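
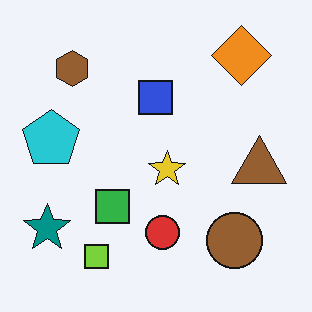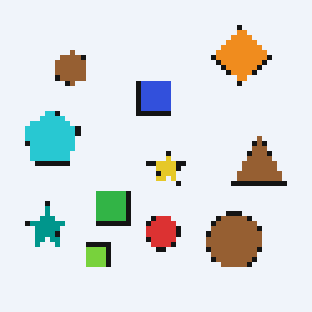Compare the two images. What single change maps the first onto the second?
It was lightly pixelated (a mild mosaic effect).

Shapes are reduced to large square blocks; fine edges and outlines are lost — a downscale-then-upscale (mosaic) effect.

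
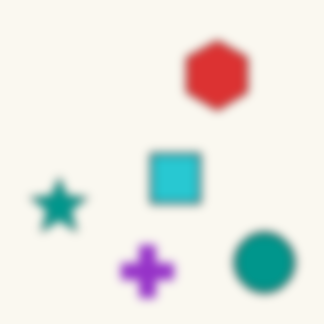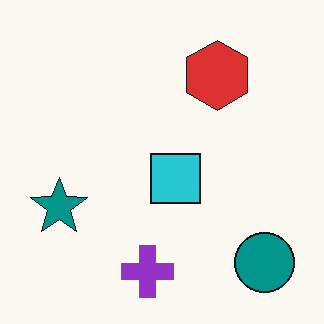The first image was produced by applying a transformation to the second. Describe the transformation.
This is the original image noticeably gaussian-blurred.

Shape edges and outlines are uniformly softened across the whole image.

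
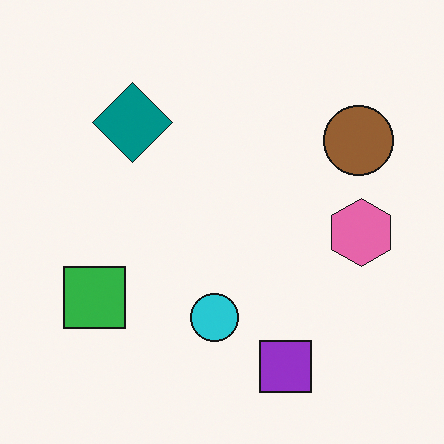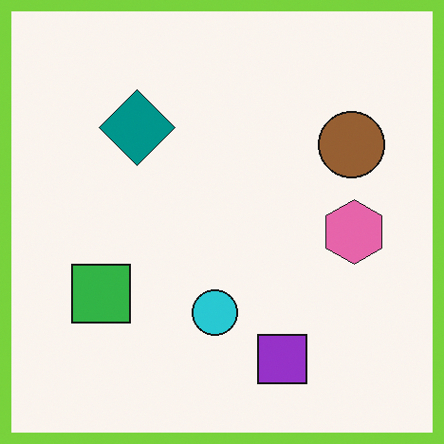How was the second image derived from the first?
Framed with a lime border.

A solid lime frame runs around the edge of the second image, with the content slightly shrunk inside it.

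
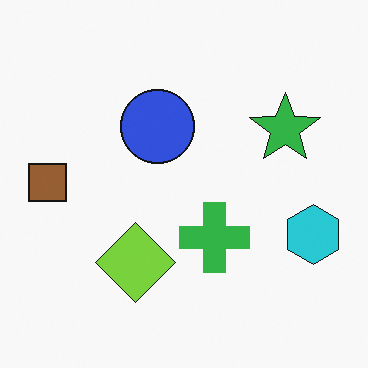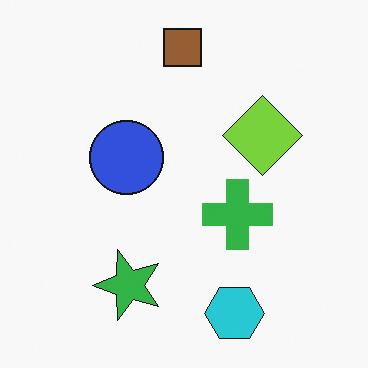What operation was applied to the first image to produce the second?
Transposed (reflected across the top-left ↔ bottom-right diagonal).

Shapes have swapped their row and column positions — what was in the top-right is now in the bottom-left — a diagonal reflection.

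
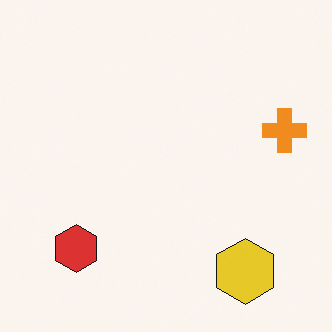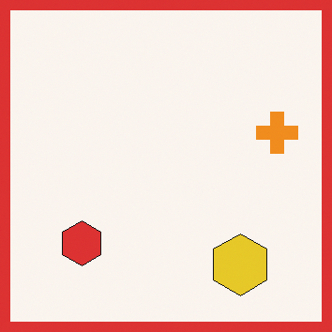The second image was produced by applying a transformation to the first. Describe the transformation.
Framed with a red border.

A solid red frame runs around the edge of the second image, with the content slightly shrunk inside it.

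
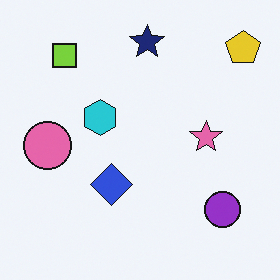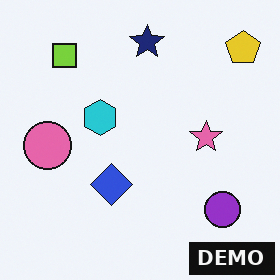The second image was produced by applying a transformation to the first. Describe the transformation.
This is the original image watermarked with the text "DEMO" in the lower-right corner.

A dark label reading "DEMO" appears in the lower-right corner.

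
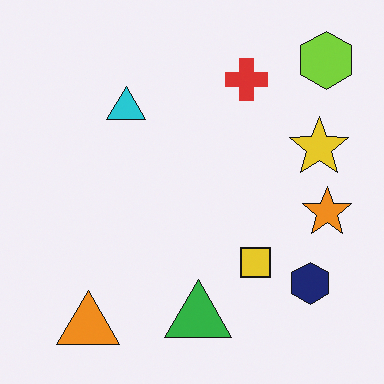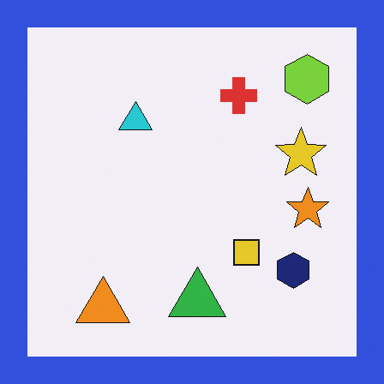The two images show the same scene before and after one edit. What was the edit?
The transformation is: framed with a blue border.

A solid blue frame runs around the edge of the second image, with the content slightly shrunk inside it.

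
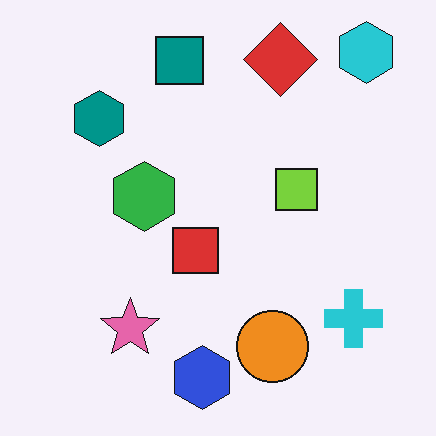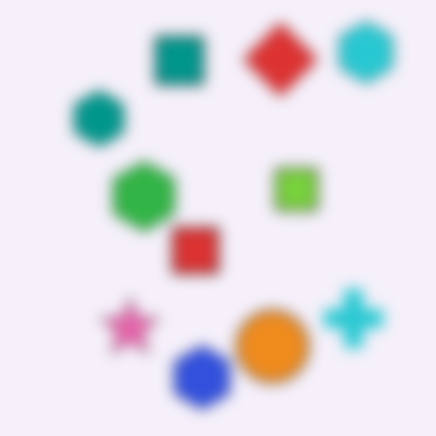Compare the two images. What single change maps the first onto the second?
This is the original image heavily blurred.

Shape edges and outlines are uniformly softened across the whole image.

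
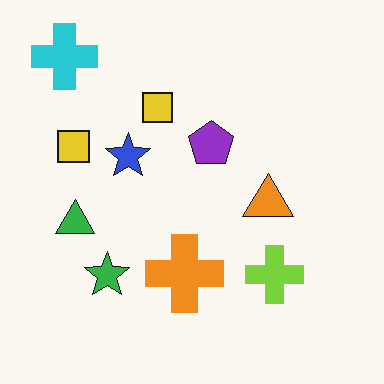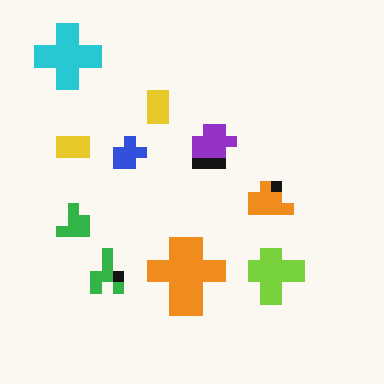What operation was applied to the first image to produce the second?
Coarsely pixelated.

Shapes are reduced to large square blocks; fine edges and outlines are lost — a downscale-then-upscale (mosaic) effect.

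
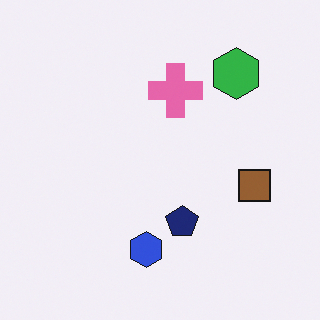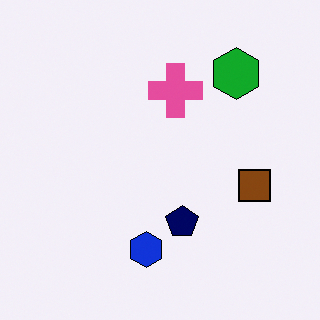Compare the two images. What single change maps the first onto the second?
It was given slightly increased contrast.

Tones are pushed away from mid-grey across the whole image — a global contrast change.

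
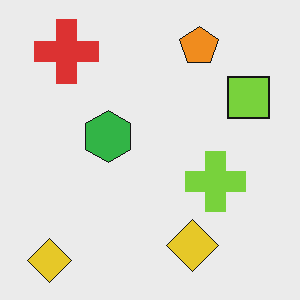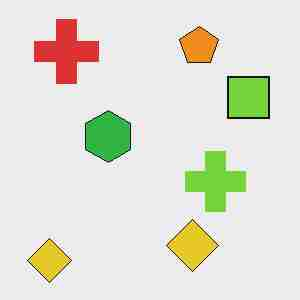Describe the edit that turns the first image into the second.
Heavily JPEG-compressed with obvious blocking artifacts.

Blocky 8×8 compression artifacts appear around shape edges and the flat background shows ringing — characteristic JPEG degradation.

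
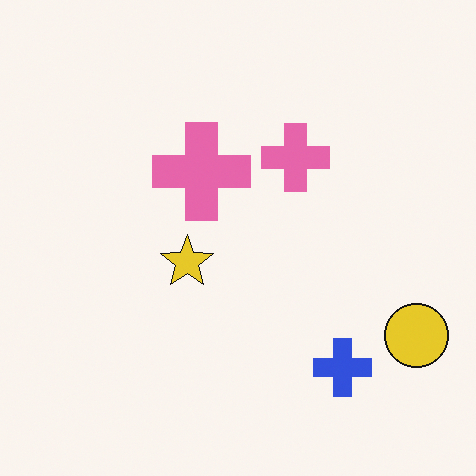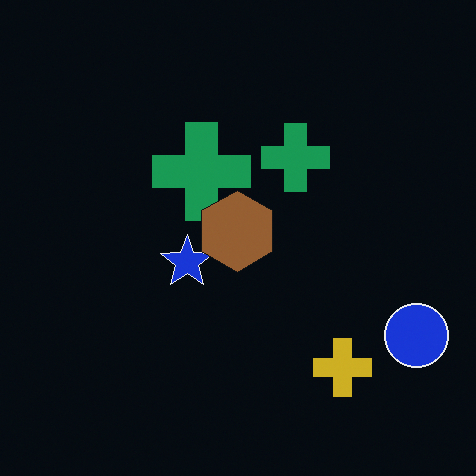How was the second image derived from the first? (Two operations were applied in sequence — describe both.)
The transformation is: color-inverted (negative), then overlaid with an additional brown hexagon.

The light background has become dark and every shape's color is its complement — a photographic negative. A brown hexagon appears in the second image that is absent from the first.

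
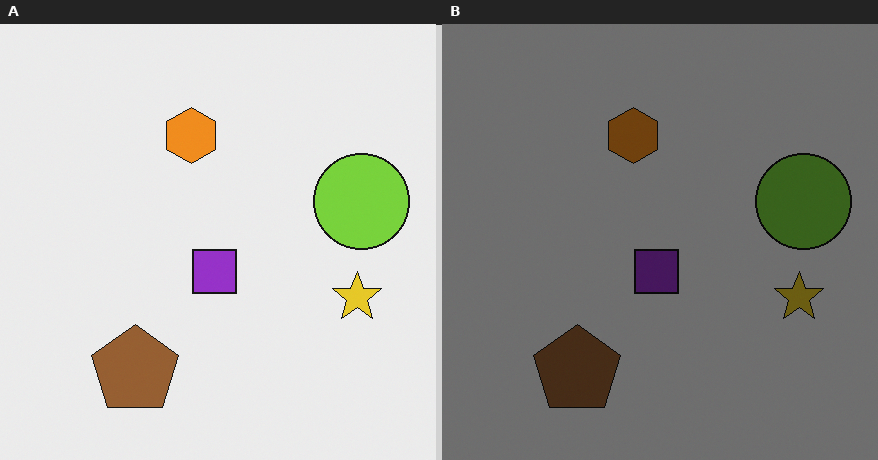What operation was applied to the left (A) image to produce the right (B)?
It was darkened a lot.

Every pixel — background and shapes alike — is uniformly darkened.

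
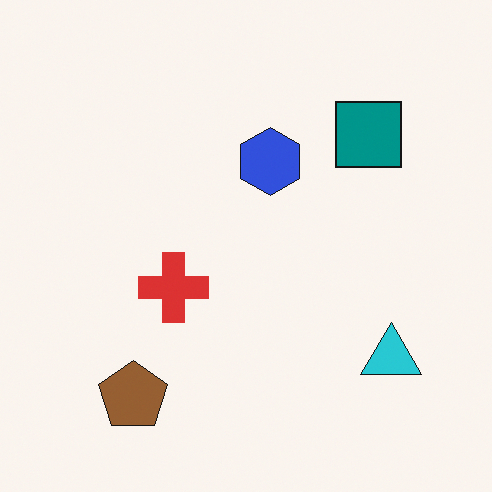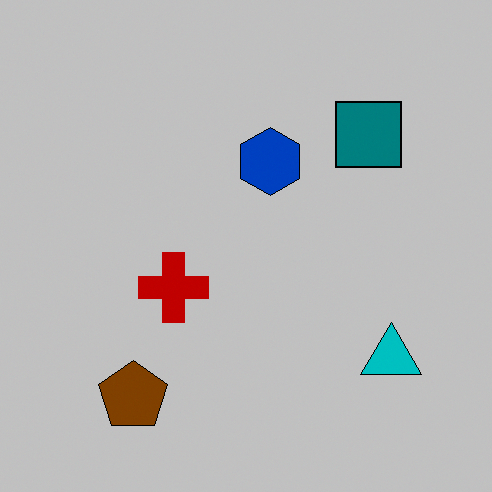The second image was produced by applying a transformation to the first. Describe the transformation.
Aggressively posterized.

Each flat color has snapped to a coarser quantized level — most visibly, the near-white background has dropped to a flat grey.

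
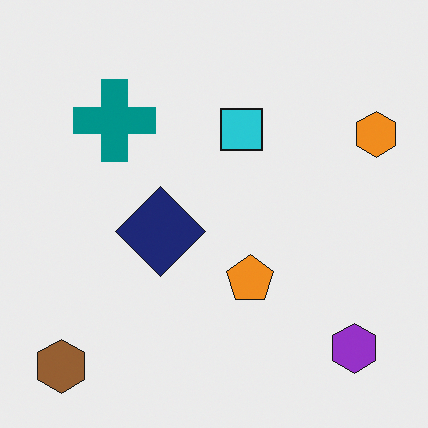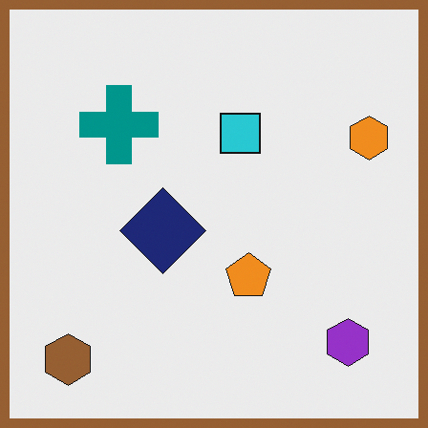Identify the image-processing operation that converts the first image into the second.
The image was framed with a brown border.

A solid brown frame runs around the edge of the second image, with the content slightly shrunk inside it.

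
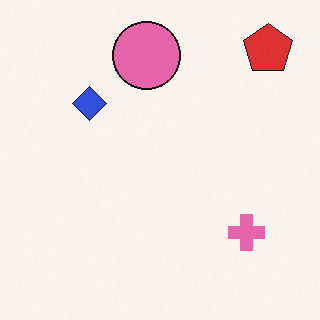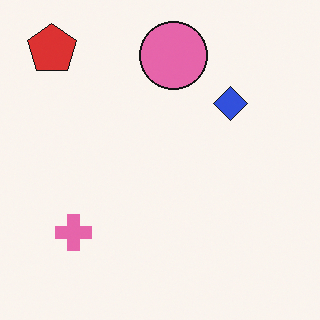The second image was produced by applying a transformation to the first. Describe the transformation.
Flipped horizontally (left ↔ right).

The red pentagon is in the top-right of the first image and the top-left of the second — shapes on opposite sides of the vertical midline have swapped in a mirror flip.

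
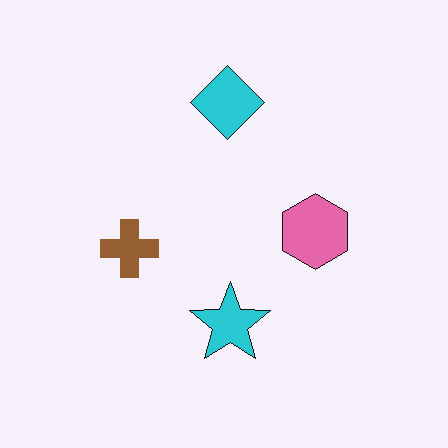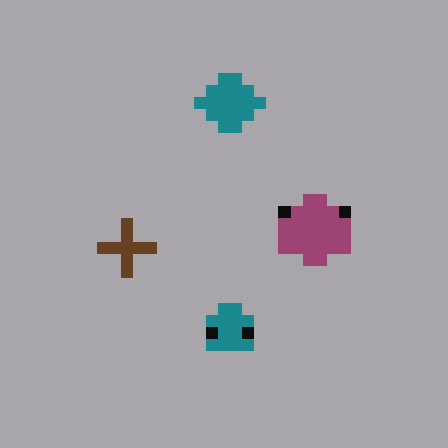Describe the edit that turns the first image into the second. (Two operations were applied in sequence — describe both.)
The transformation is: coarsely pixelated, then noticeably darkened.

Shapes are reduced to large square blocks; fine edges and outlines are lost — a downscale-then-upscale (mosaic) effect. Every pixel — background and shapes alike — is uniformly darkened.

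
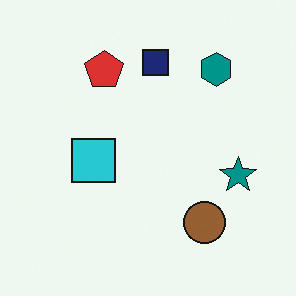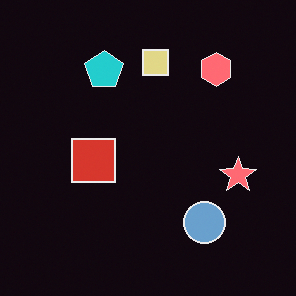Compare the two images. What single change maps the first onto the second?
It was color-inverted (negative).

The light background has become dark and every shape's color is its complement — a photographic negative.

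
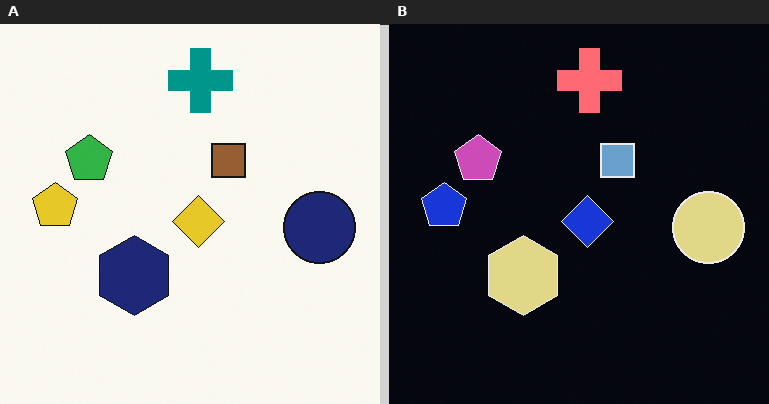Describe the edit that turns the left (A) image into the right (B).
It was color-inverted (negative).

The light background has become dark and every shape's color is its complement — a photographic negative.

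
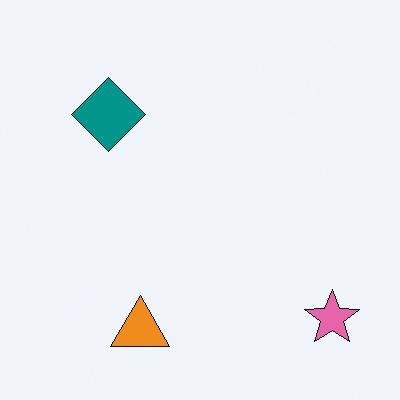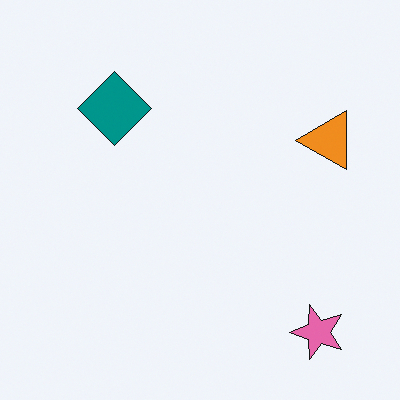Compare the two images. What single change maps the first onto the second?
It was transposed (reflected across the top-left ↔ bottom-right diagonal).

Shapes have swapped their row and column positions — what was in the top-right is now in the bottom-left — a diagonal reflection.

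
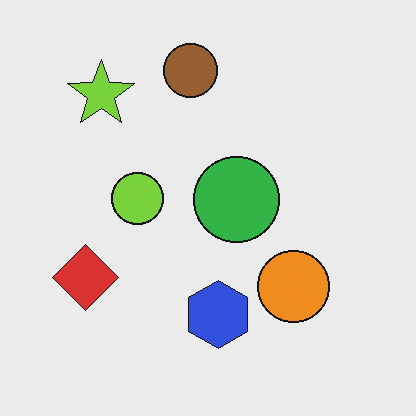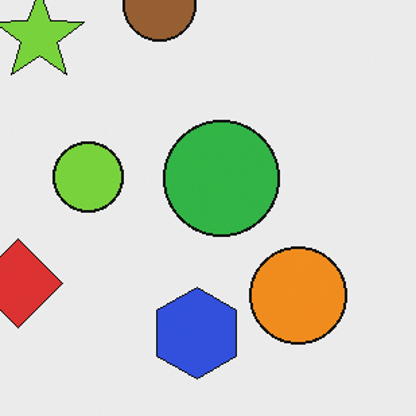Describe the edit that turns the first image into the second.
Cropped slightly and scaled back up.

The visible shapes are larger and the field of view is narrower; shapes near the original edges may be partly or wholly outside the frame — a crop-and-rescale.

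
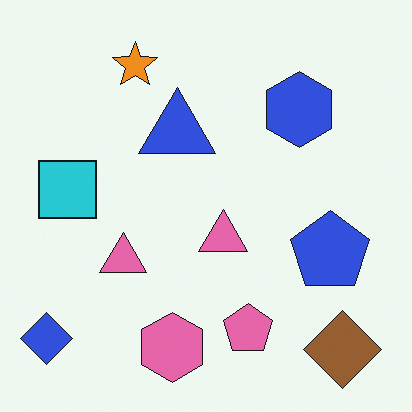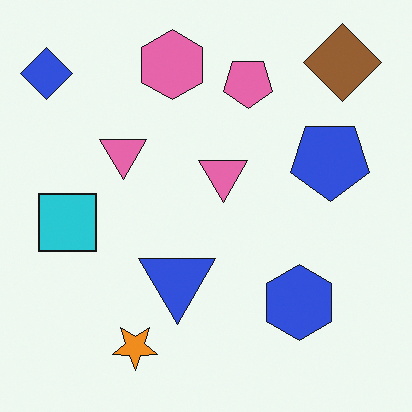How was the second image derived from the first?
It was flipped vertically (top ↔ bottom).

The brown diamond is in the bottom-right of the first image and the top-right of the second — shapes on opposite sides of the horizontal midline have swapped in a mirror flip.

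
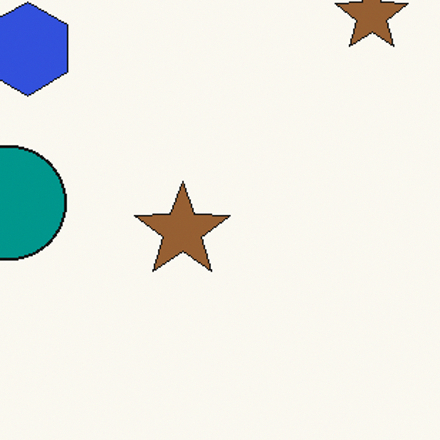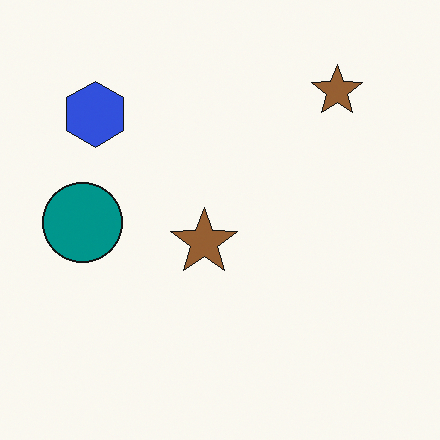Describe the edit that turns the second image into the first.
Cropped to a modestly smaller region and rescaled.

The visible shapes are larger and the field of view is narrower; shapes near the original edges may be partly or wholly outside the frame — a crop-and-rescale.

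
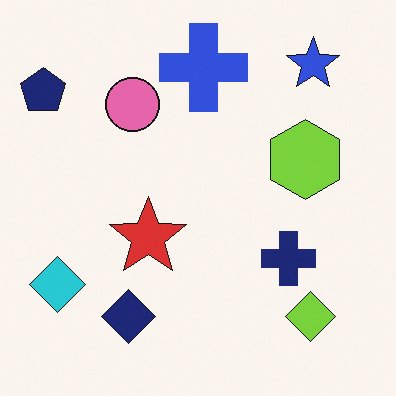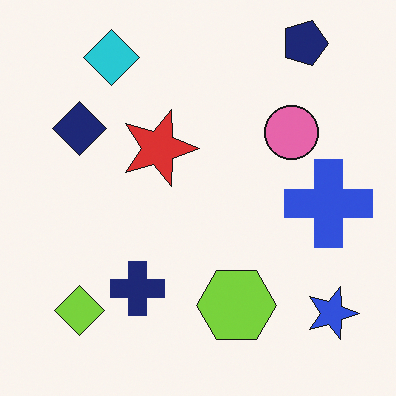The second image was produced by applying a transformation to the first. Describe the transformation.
The second image is the first rotated 90° clockwise.

The navy pentagon sits in the top-left of the first image and the top-right of the second — consistent with a whole-image 90° clockwise rotation.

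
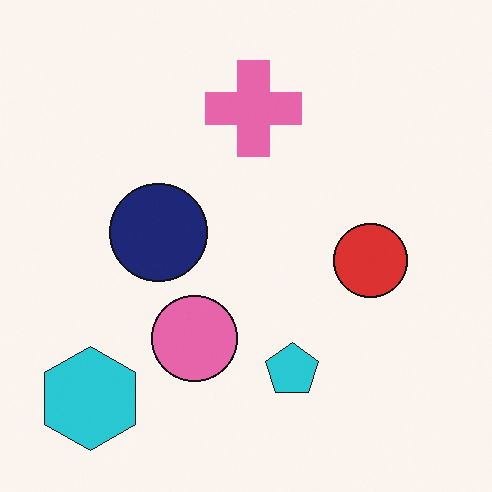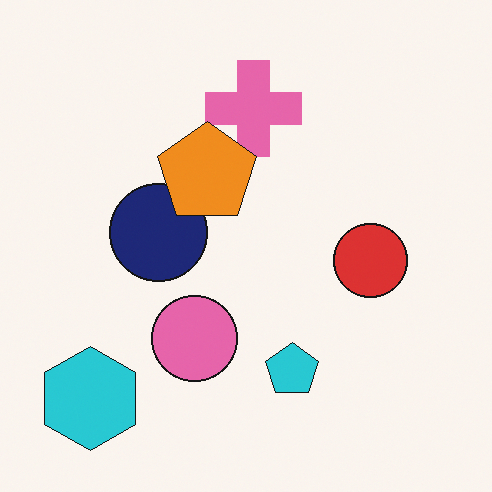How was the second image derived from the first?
The transformation is: overlaid with an additional orange pentagon.

An orange pentagon appears in the second image that is absent from the first.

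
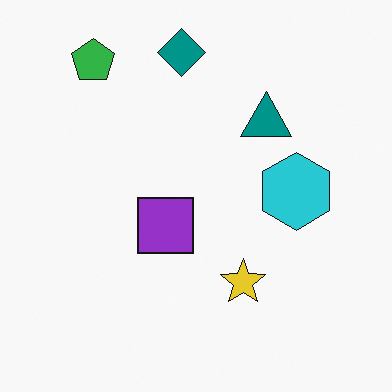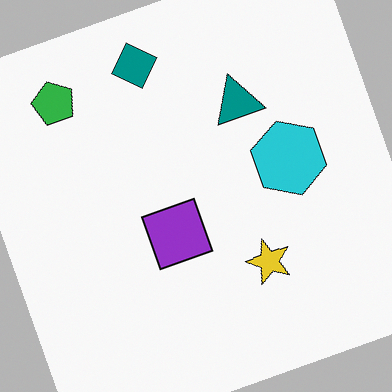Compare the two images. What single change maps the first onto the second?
The image was rotated counter-clockwise by a moderate amount.

Every shape is tilted by the same angle and the image corners show triangular fill wedges — a whole-image rotation by a non-right angle.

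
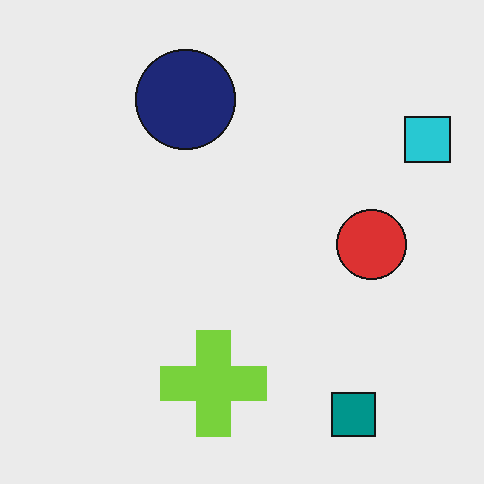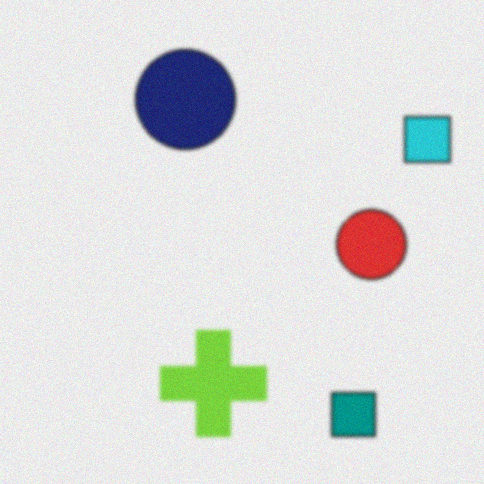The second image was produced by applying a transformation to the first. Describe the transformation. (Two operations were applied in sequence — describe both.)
The image was given a subtle gaussian blur, then degraded with subtle gaussian noise.

Shape edges and outlines are uniformly softened across the whole image. Random speckle covers the whole image, including the flat background.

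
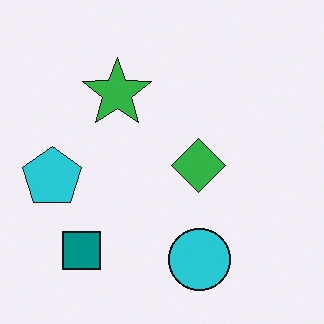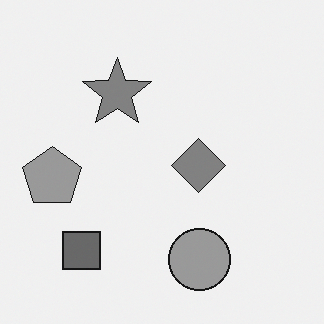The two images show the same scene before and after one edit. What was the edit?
The second image is the first converted to grayscale.

All color is removed — every shape is now a shade of grey.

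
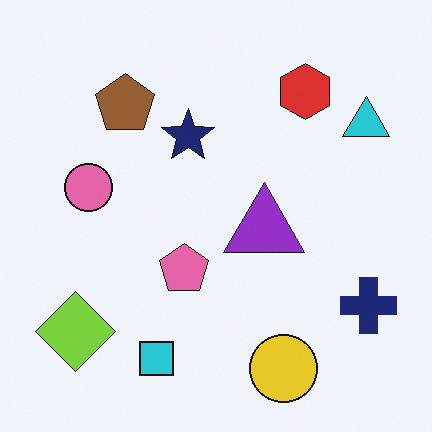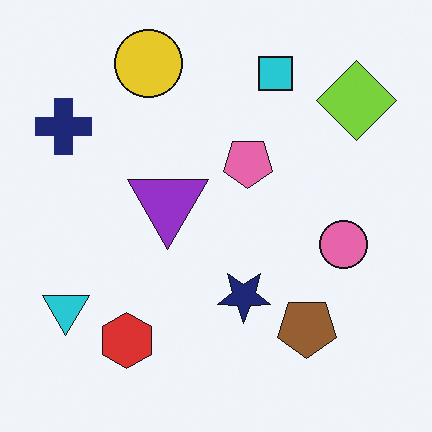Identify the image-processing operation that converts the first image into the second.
It was rotated 180°.

The lime diamond sits in the bottom-left of the first image and the top-right of the second — consistent with a whole-image 180° rotation.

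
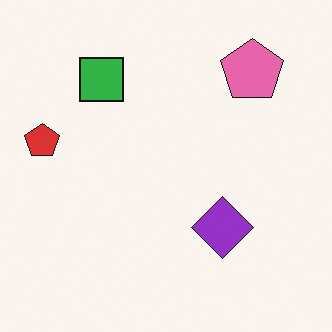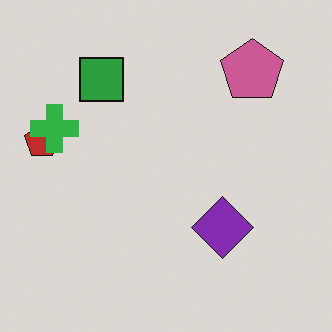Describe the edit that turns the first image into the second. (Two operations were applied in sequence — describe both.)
Slightly darkened, then overlaid with an additional green cross.

Every pixel — background and shapes alike — is uniformly darkened. A green cross appears in the second image that is absent from the first.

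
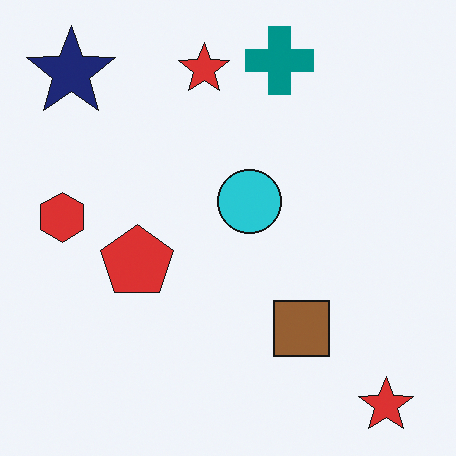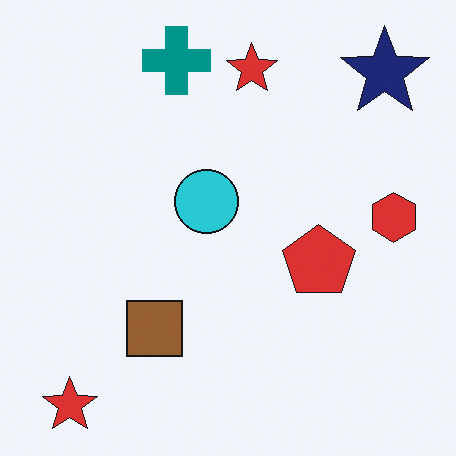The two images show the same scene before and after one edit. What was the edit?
It was flipped horizontally (left ↔ right).

The red hexagon is in the left of the first image and the right of the second — shapes on opposite sides of the vertical midline have swapped in a mirror flip.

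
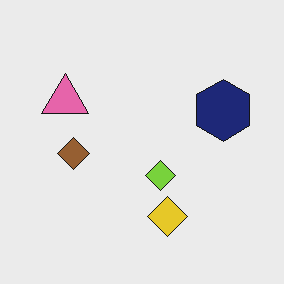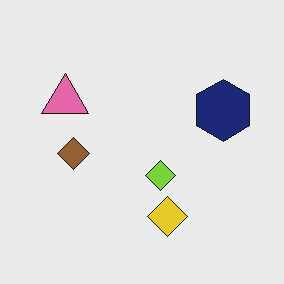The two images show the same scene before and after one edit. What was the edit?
This is the original image given moderate JPEG compression.

Blocky 8×8 compression artifacts appear around shape edges and the flat background shows ringing — characteristic JPEG degradation.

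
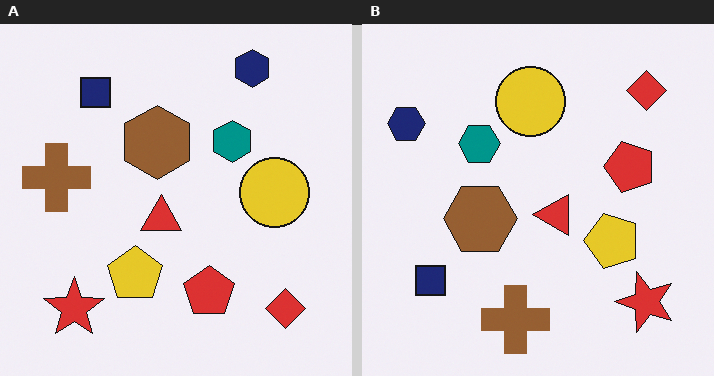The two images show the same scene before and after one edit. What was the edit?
The right (B) image is the left (A) rotated 90° counter-clockwise.

The red diamond sits in the bottom-right of the left (A) image and the top-right of the right (B) — consistent with a whole-image 90° counter-clockwise rotation.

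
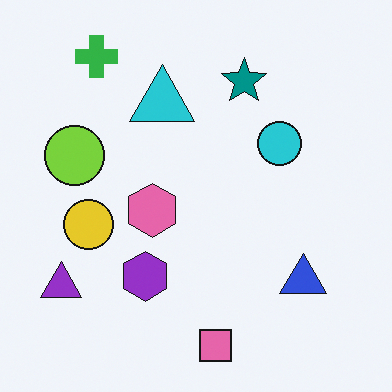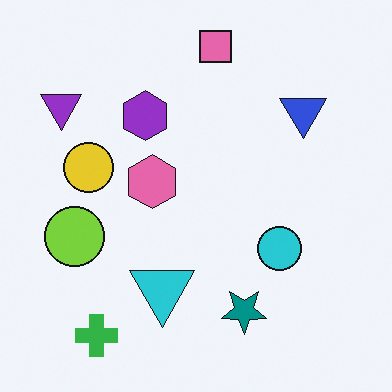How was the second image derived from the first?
Flipped vertically (top ↔ bottom).

The pink square is in the bottom of the first image and the top of the second — shapes on opposite sides of the horizontal midline have swapped in a mirror flip.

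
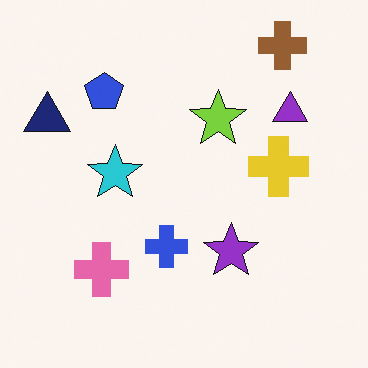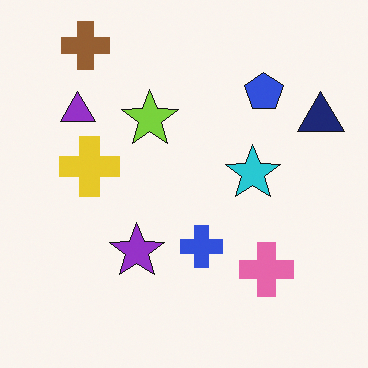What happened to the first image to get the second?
The image was flipped horizontally (left ↔ right).

The navy triangle is in the top-left of the first image and the top-right of the second — shapes on opposite sides of the vertical midline have swapped in a mirror flip.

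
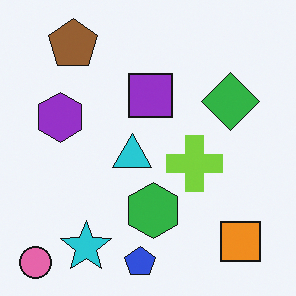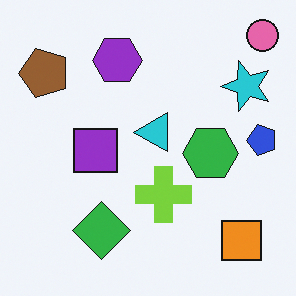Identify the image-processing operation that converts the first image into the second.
The image was transposed (reflected across the top-left ↔ bottom-right diagonal).

Shapes have swapped their row and column positions — what was in the top-right is now in the bottom-left — a diagonal reflection.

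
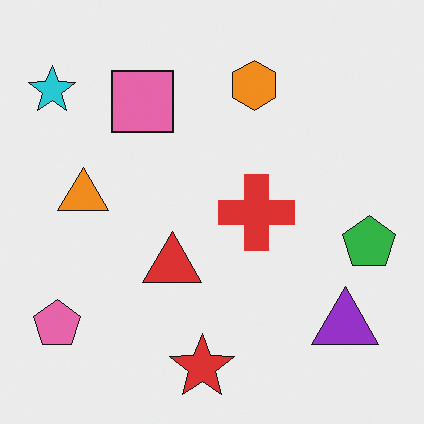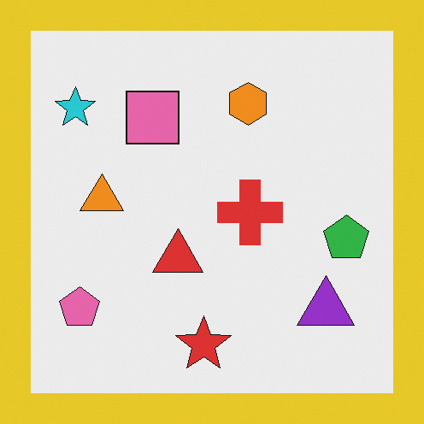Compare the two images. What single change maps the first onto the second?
This is the original image framed with a yellow border.

A solid yellow frame runs around the edge of the second image, with the content slightly shrunk inside it.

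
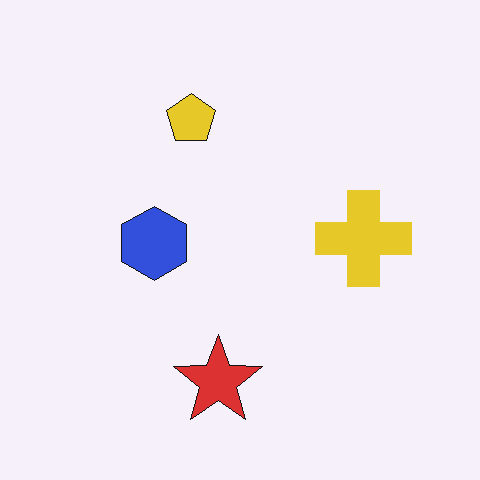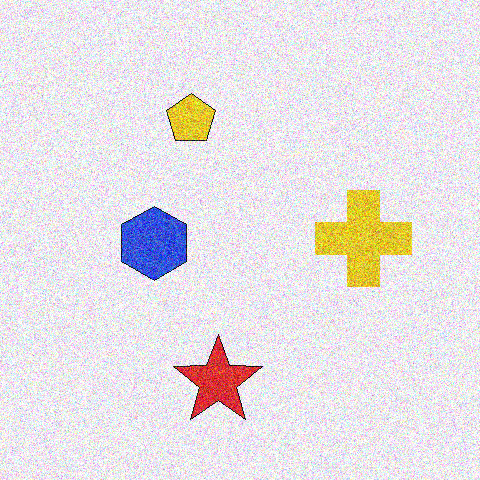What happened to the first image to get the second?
This is the original image degraded with a thick layer of grain.

Random speckle covers the whole image, including the flat background.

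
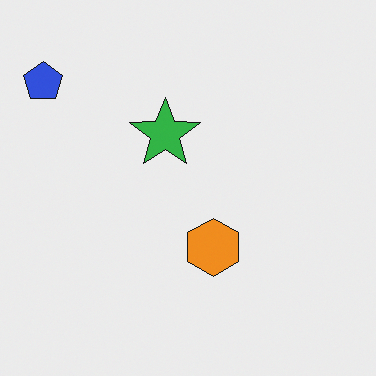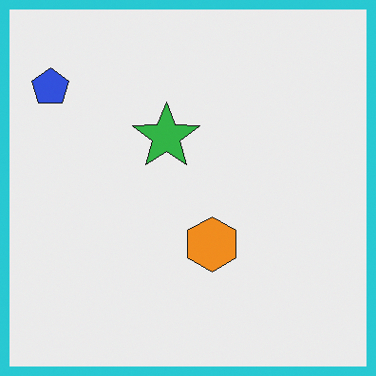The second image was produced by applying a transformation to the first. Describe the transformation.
The second image is the first framed with a cyan border.

A solid cyan frame runs around the edge of the second image, with the content slightly shrunk inside it.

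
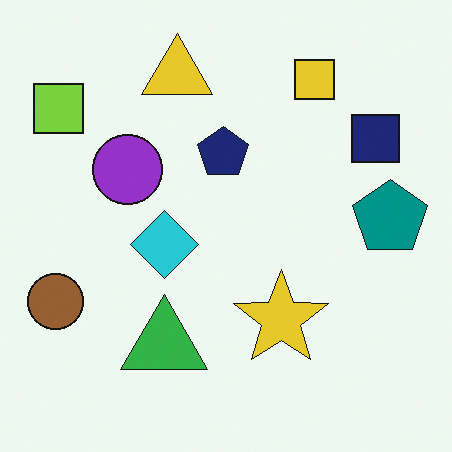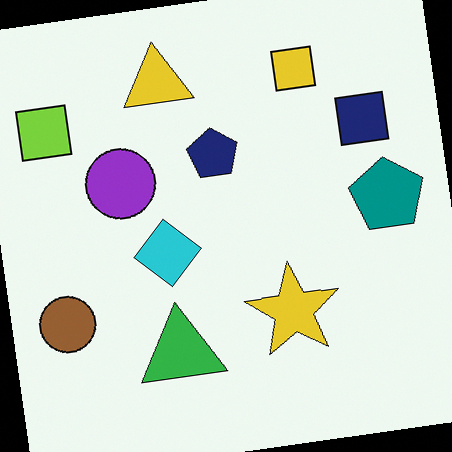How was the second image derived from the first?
This is the original image rotated counter-clockwise by a small amount.

Every shape is tilted by the same angle and the image corners show triangular fill wedges — a whole-image rotation by a non-right angle.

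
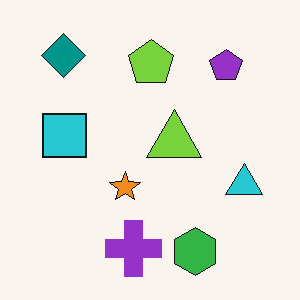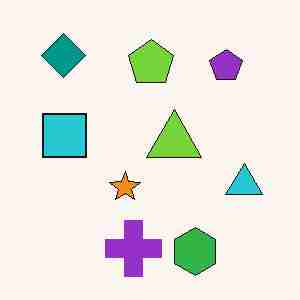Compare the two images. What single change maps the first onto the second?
It was degraded with heavy JPEG compression.

Blocky 8×8 compression artifacts appear around shape edges and the flat background shows ringing — characteristic JPEG degradation.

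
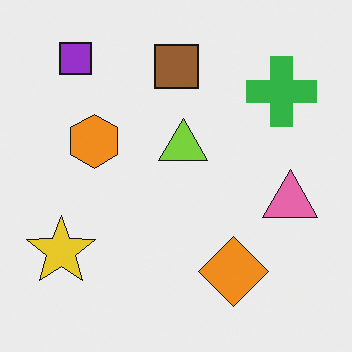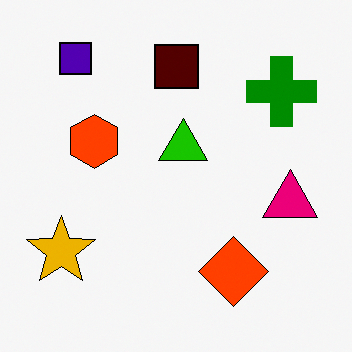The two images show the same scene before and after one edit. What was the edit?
This is the original image boosted in contrast.

Tones are pushed away from mid-grey across the whole image — a global contrast change.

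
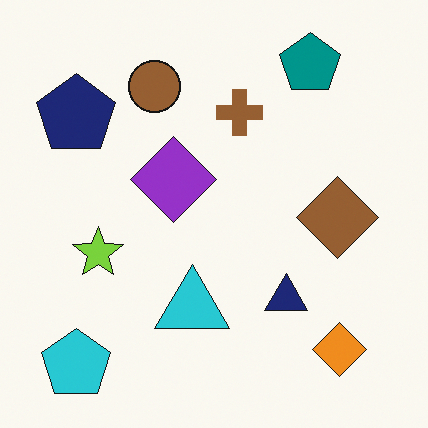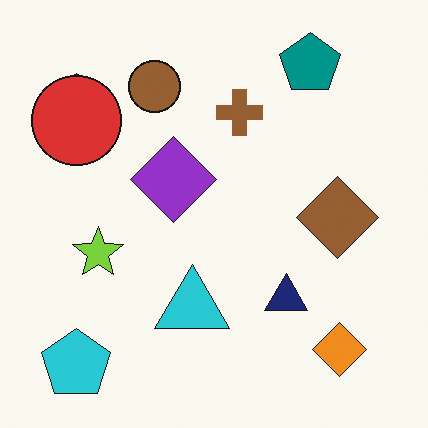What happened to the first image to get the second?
The transformation is: overlaid with an additional red circle.

A red circle appears in the second image that is absent from the first.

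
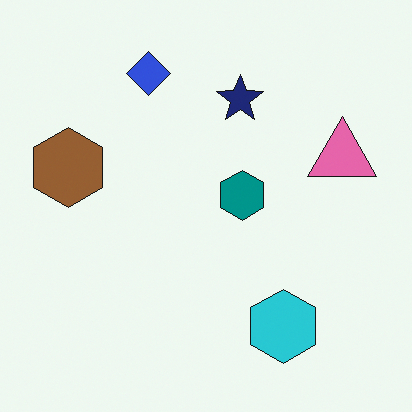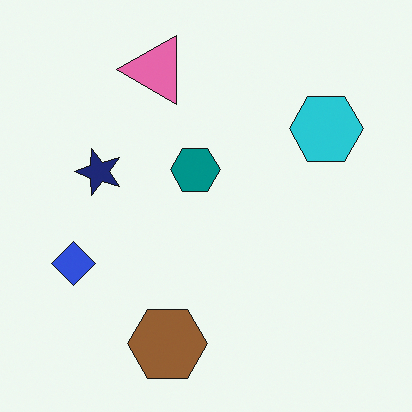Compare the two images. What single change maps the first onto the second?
The image was rotated 90° counter-clockwise.

The blue diamond sits in the top of the first image and the left of the second — consistent with a whole-image 90° counter-clockwise rotation.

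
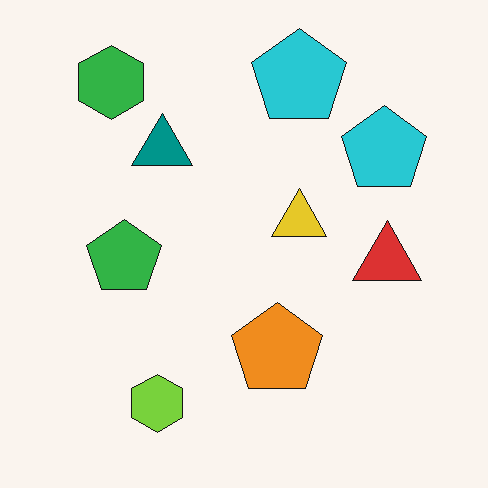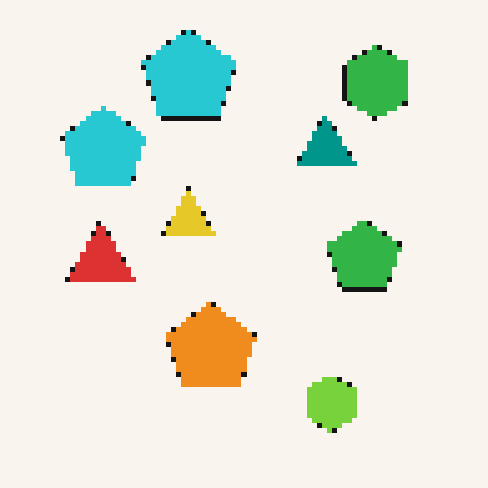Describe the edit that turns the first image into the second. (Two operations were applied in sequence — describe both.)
The transformation is: mildly pixelated, then flipped horizontally (left ↔ right).

Shapes are reduced to large square blocks; fine edges and outlines are lost — a downscale-then-upscale (mosaic) effect. The red triangle is in the right of the first image and the left of the second — shapes on opposite sides of the vertical midline have swapped in a mirror flip.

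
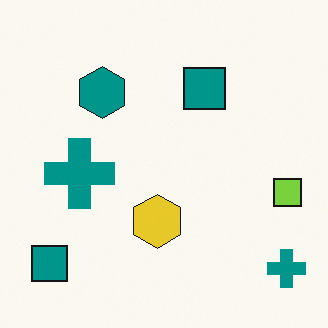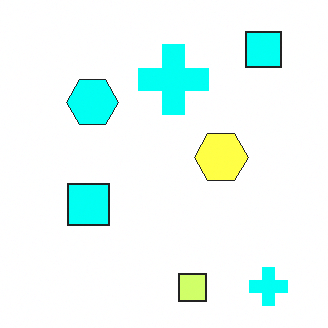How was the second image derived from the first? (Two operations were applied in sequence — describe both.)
It was noticeably brightened, then transposed (reflected across the top-left ↔ bottom-right diagonal).

Every pixel — background and shapes alike — is uniformly brightened. Shapes have swapped their row and column positions — what was in the top-right is now in the bottom-left — a diagonal reflection.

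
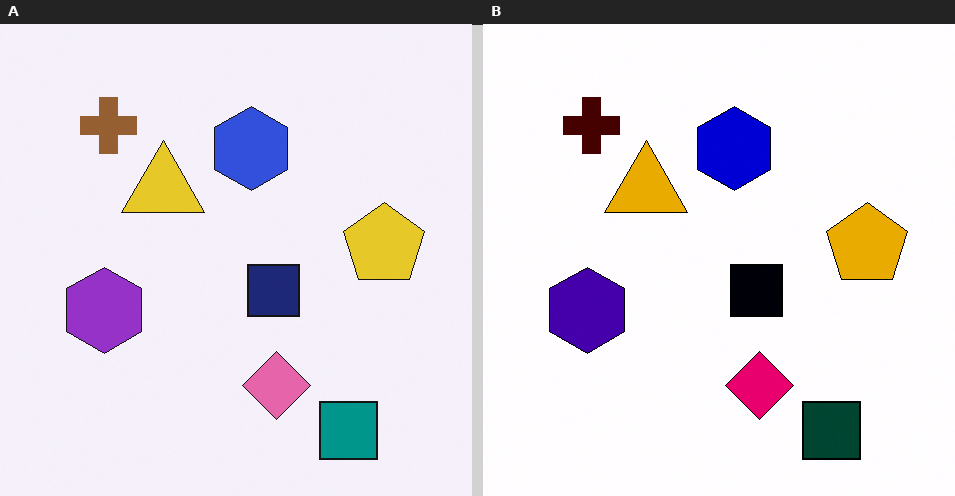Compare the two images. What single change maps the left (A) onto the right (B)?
The right (B) image is the left (A) given much higher contrast.

Tones are pushed away from mid-grey across the whole image — a global contrast change.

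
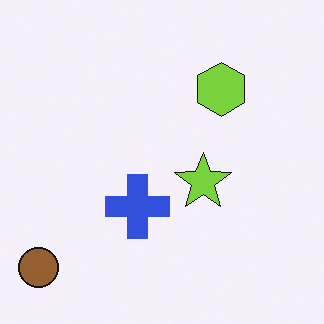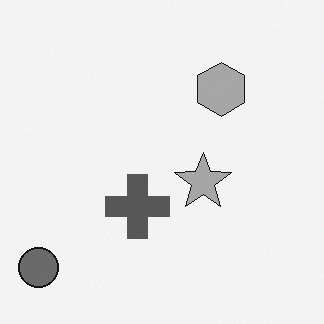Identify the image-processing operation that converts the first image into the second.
The second image is the first converted to grayscale.

All color is removed — every shape is now a shade of grey.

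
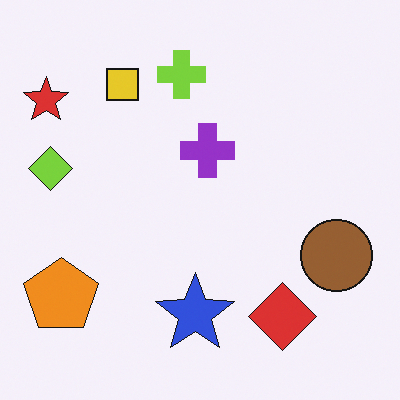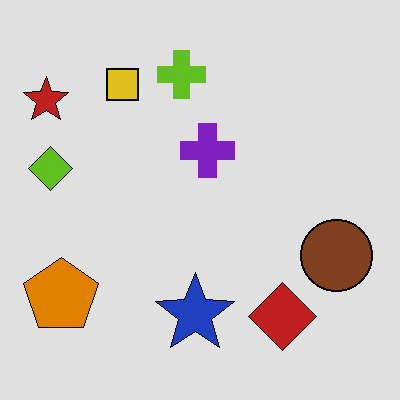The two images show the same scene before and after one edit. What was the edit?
The second image is the first moderately posterized.

Each flat color has snapped to a coarser quantized level — most visibly, the near-white background has dropped to a flat grey.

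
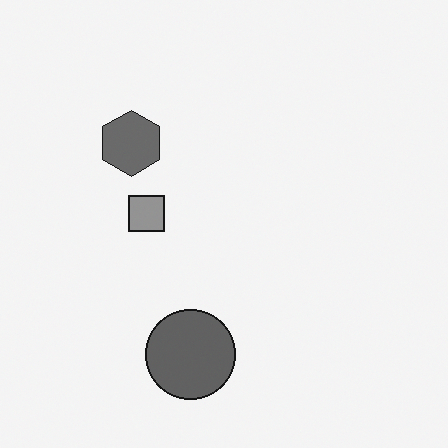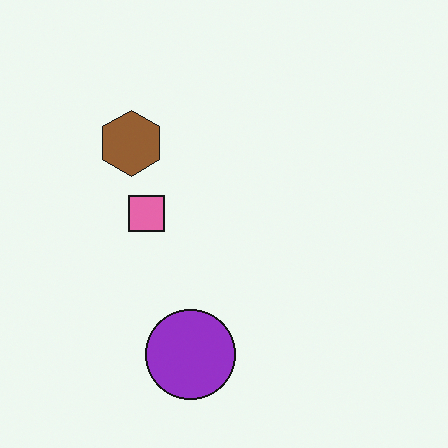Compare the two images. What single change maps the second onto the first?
The image was converted to grayscale.

All color is removed — every shape is now a shade of grey.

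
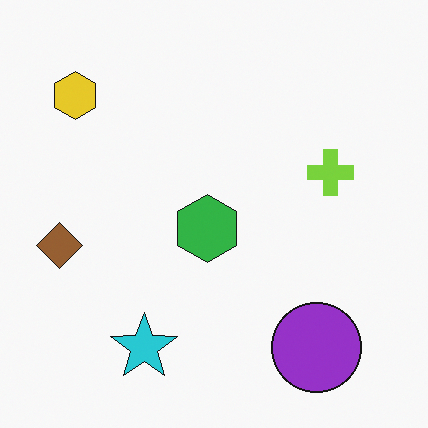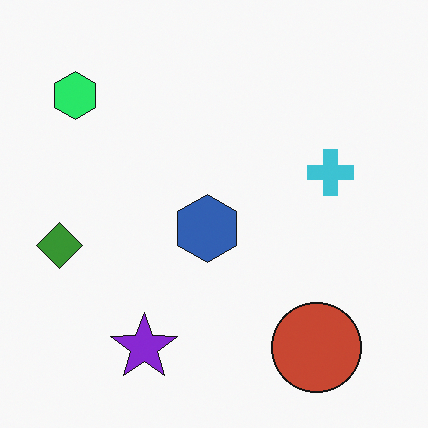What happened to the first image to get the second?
This is the original image hue-shifted noticeably.

Every shape's color has rotated by the same amount around the hue wheel — a uniform hue shift.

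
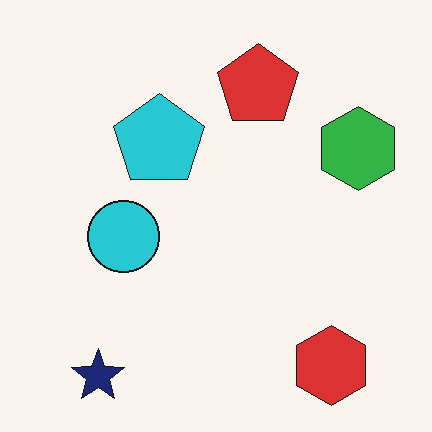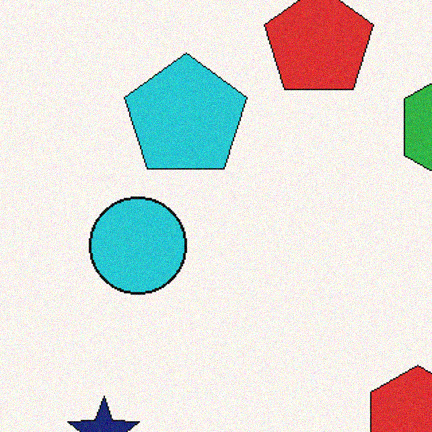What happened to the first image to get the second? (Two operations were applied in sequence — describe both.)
This is the original image cropped to a modestly smaller region and rescaled, then degraded with subtle gaussian noise.

The visible shapes are larger and the field of view is narrower; shapes near the original edges may be partly or wholly outside the frame — a crop-and-rescale. Random speckle covers the whole image, including the flat background.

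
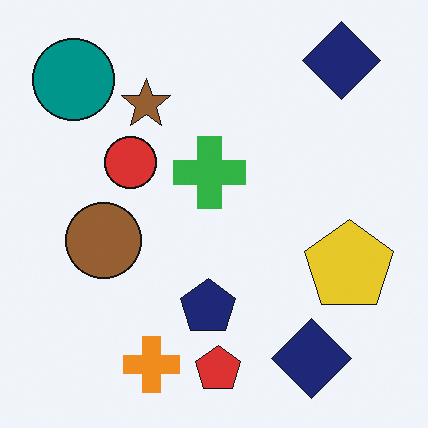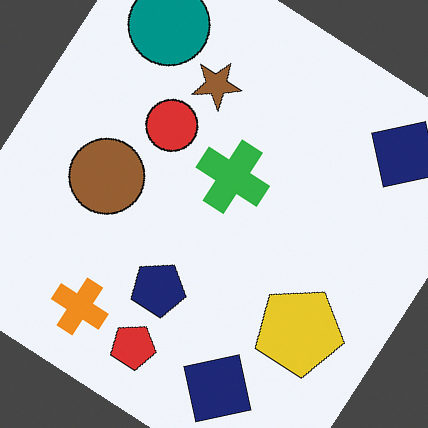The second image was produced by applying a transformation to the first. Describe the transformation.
The image was rotated clockwise by a large amount — several tens of degrees.

Every shape is tilted by the same angle and the image corners show triangular fill wedges — a whole-image rotation by a non-right angle.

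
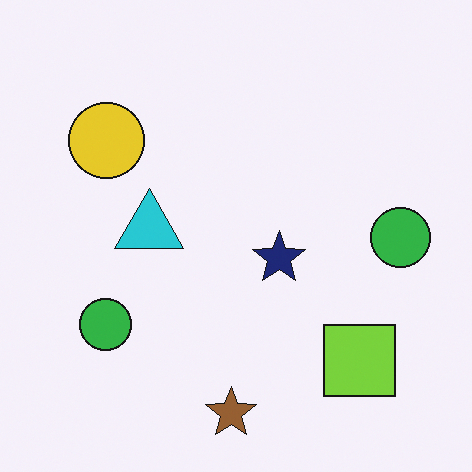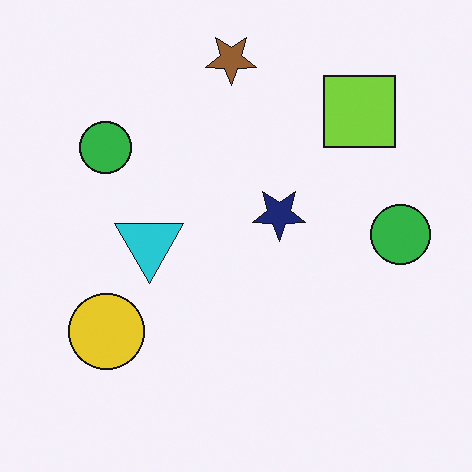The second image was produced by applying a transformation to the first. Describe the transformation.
The transformation is: flipped vertically (top ↔ bottom).

The brown star is in the bottom of the first image and the top of the second — shapes on opposite sides of the horizontal midline have swapped in a mirror flip.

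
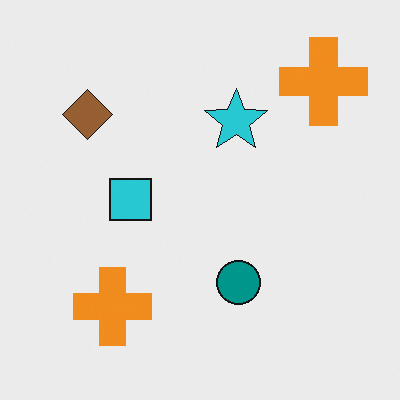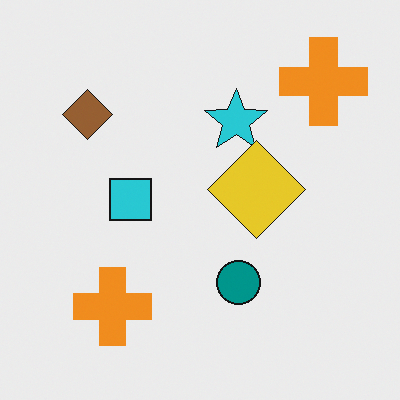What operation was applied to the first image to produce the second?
The image was overlaid with an additional yellow diamond.

A yellow diamond appears in the second image that is absent from the first.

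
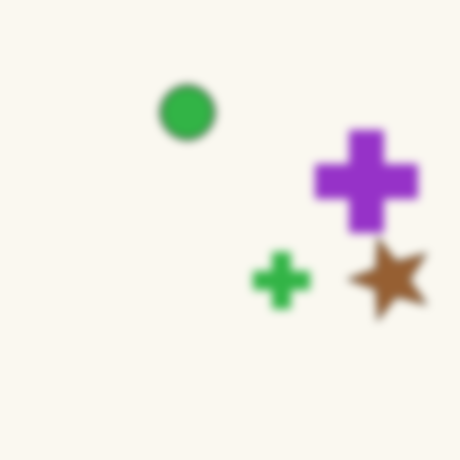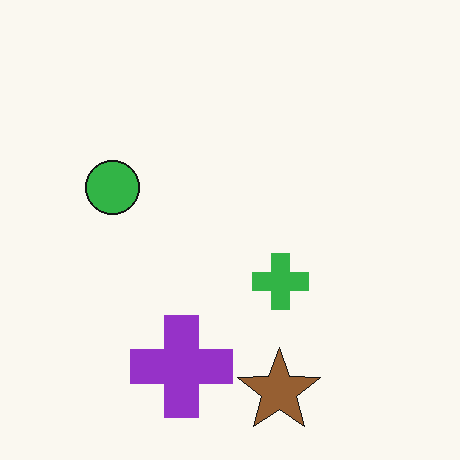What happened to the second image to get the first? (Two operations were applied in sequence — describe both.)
The image was noticeably gaussian-blurred, then transposed (reflected across the top-left ↔ bottom-right diagonal).

Shape edges and outlines are uniformly softened across the whole image. Shapes have swapped their row and column positions — what was in the top-right is now in the bottom-left — a diagonal reflection.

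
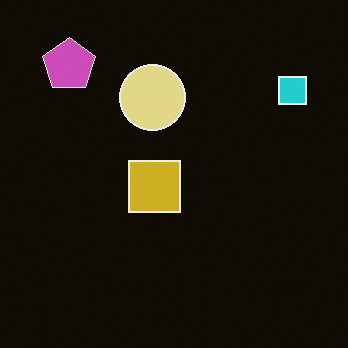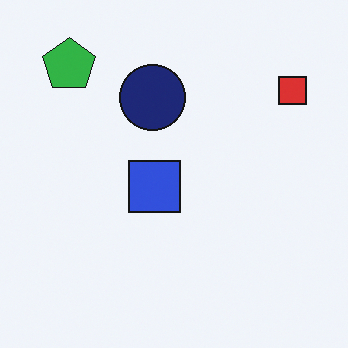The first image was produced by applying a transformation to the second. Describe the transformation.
Color-inverted (negative).

The light background has become dark and every shape's color is its complement — a photographic negative.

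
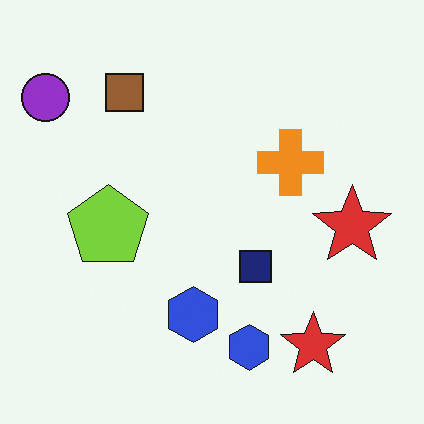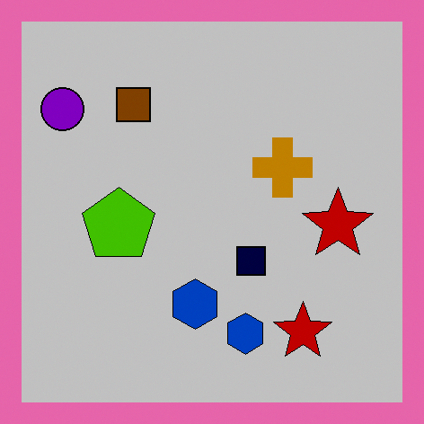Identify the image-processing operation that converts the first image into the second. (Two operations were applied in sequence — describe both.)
It was aggressively posterized, then framed with a pink border.

Each flat color has snapped to a coarser quantized level — most visibly, the near-white background has dropped to a flat grey. A solid pink frame runs around the edge of the second image, with the content slightly shrunk inside it.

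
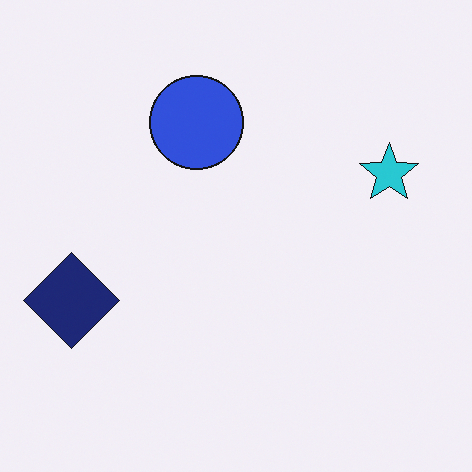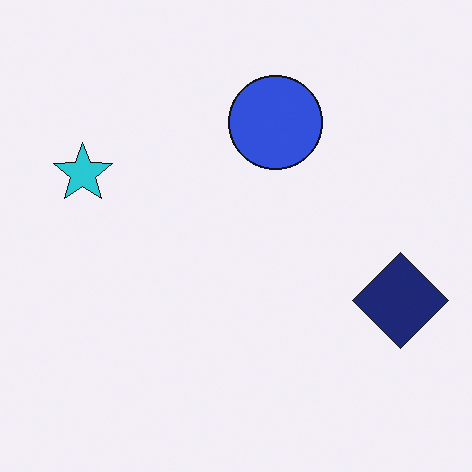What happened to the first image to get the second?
This is the original image flipped horizontally (left ↔ right).

The navy diamond is in the left of the first image and the right of the second — shapes on opposite sides of the vertical midline have swapped in a mirror flip.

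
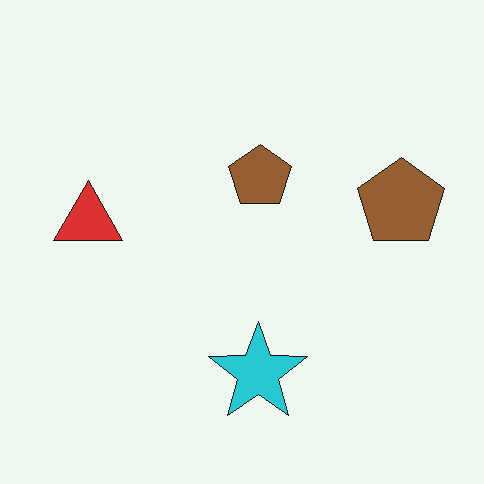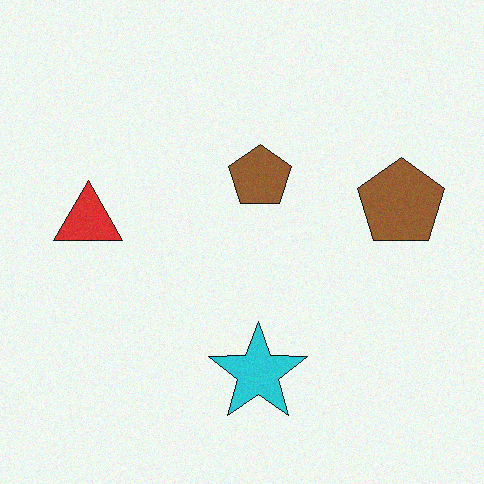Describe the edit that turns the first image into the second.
The transformation is: degraded with subtle gaussian noise.

Random speckle covers the whole image, including the flat background.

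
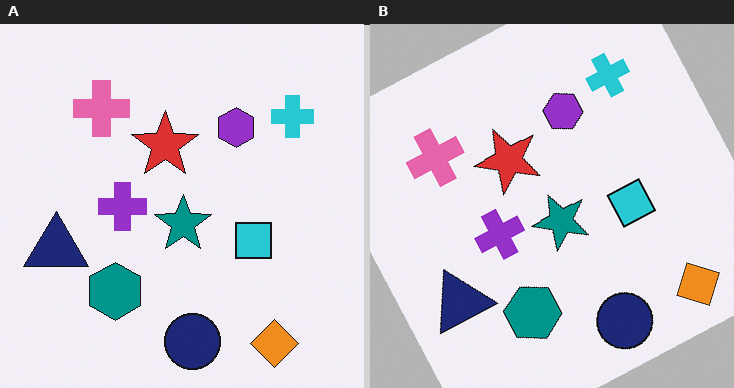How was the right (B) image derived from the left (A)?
The right (B) image is the left (A) rotated counter-clockwise by a clearly visible amount.

Every shape is tilted by the same angle and the image corners show triangular fill wedges — a whole-image rotation by a non-right angle.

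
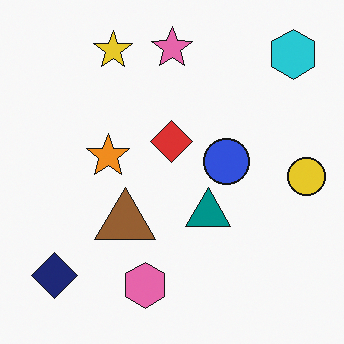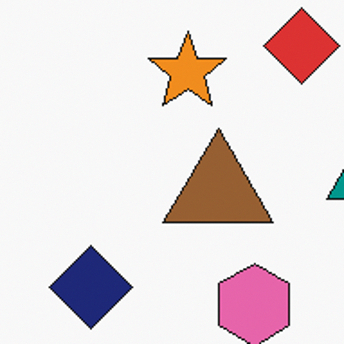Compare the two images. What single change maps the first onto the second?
The transformation is: cropped to a noticeably smaller region and rescaled.

The visible shapes are larger and the field of view is narrower; shapes near the original edges may be partly or wholly outside the frame — a crop-and-rescale.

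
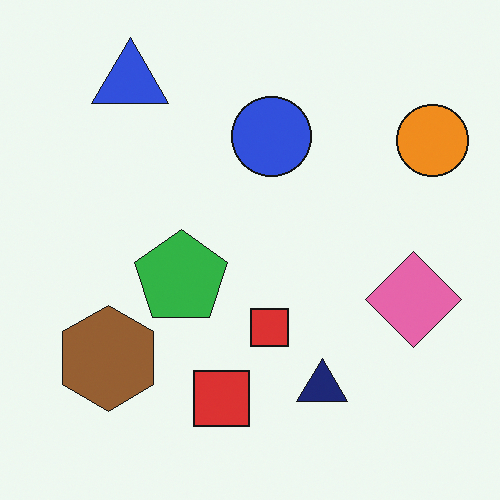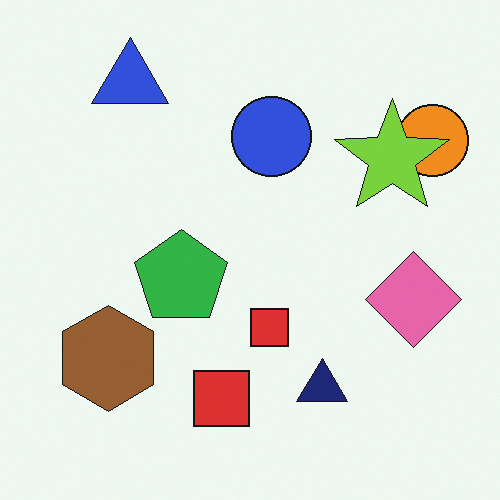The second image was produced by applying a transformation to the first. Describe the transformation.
It was overlaid with an additional lime star.

A lime star appears in the second image that is absent from the first.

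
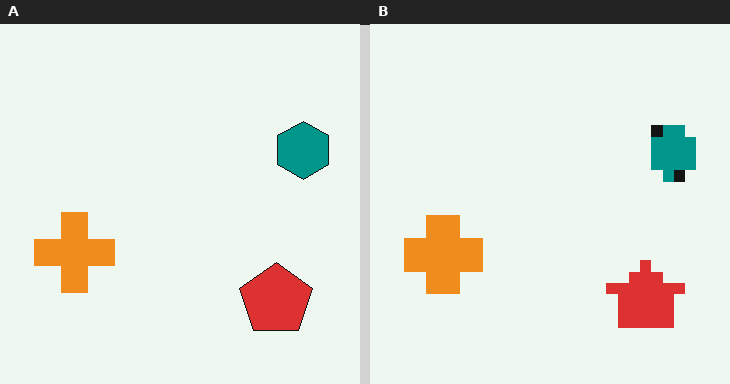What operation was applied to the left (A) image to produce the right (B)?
It was heavily pixelated into large blocks.

Shapes are reduced to large square blocks; fine edges and outlines are lost — a downscale-then-upscale (mosaic) effect.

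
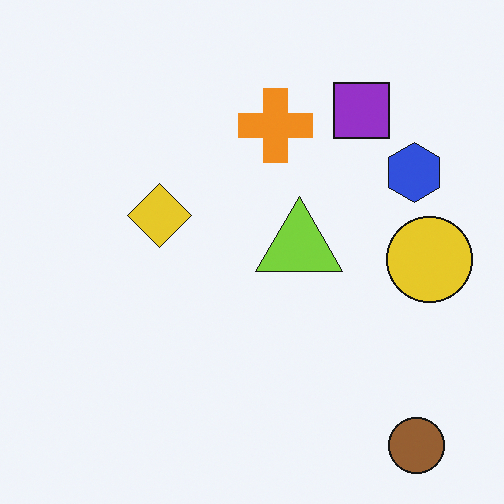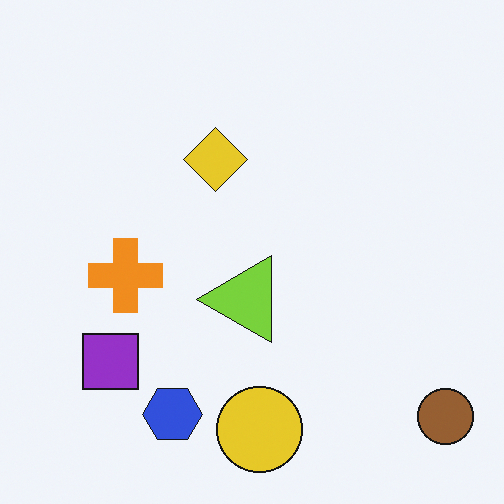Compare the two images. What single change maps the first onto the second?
Transposed (reflected across the top-left ↔ bottom-right diagonal).

Shapes have swapped their row and column positions — what was in the top-right is now in the bottom-left — a diagonal reflection.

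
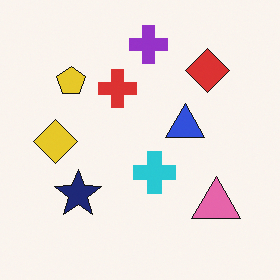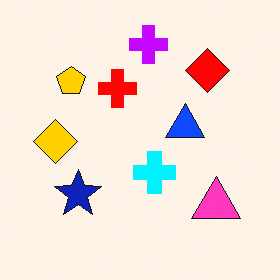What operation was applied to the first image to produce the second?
The transformation is: made much more vivid (saturation change).

All colors are more vivid — a global saturation change.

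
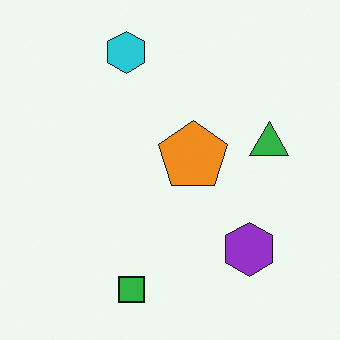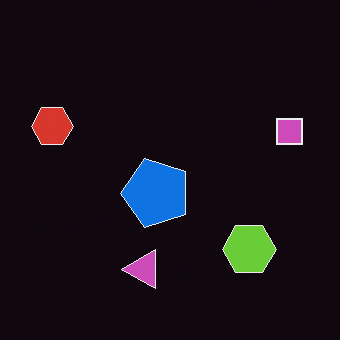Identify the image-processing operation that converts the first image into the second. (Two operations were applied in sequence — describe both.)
This is the original image color-inverted (negative), then transposed (reflected across the top-left ↔ bottom-right diagonal).

The light background has become dark and every shape's color is its complement — a photographic negative. Shapes have swapped their row and column positions — what was in the top-right is now in the bottom-left — a diagonal reflection.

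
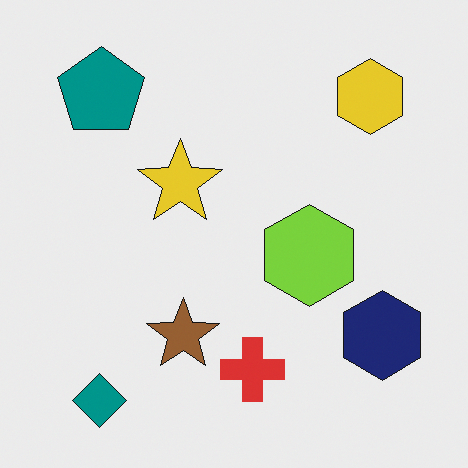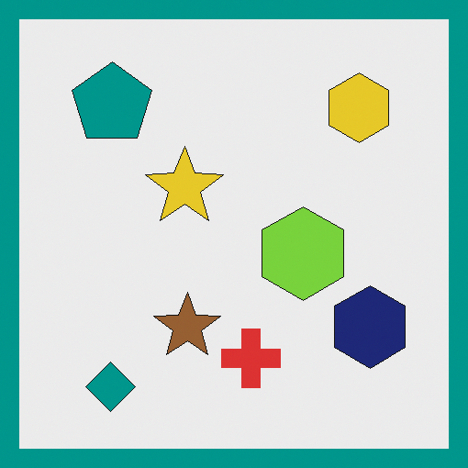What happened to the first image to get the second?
Framed with a teal border.

A solid teal frame runs around the edge of the second image, with the content slightly shrunk inside it.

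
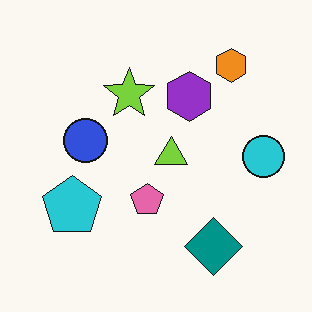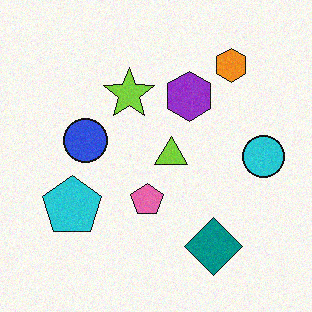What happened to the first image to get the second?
This is the original image degraded with subtle gaussian noise.

Random speckle covers the whole image, including the flat background.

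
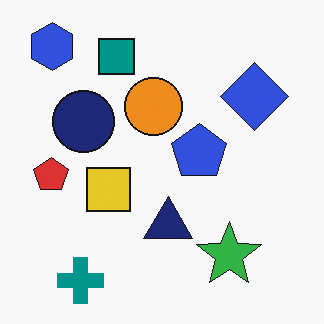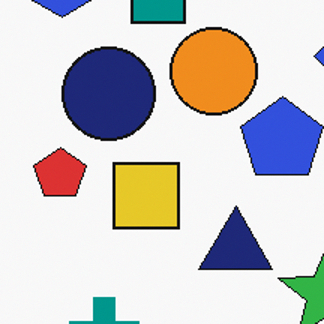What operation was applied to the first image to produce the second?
The transformation is: cropped slightly and scaled back up.

The visible shapes are larger and the field of view is narrower; shapes near the original edges may be partly or wholly outside the frame — a crop-and-rescale.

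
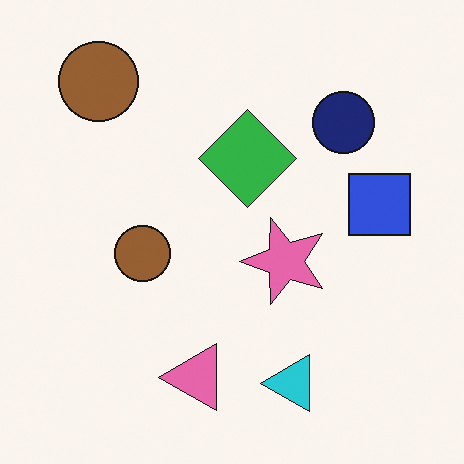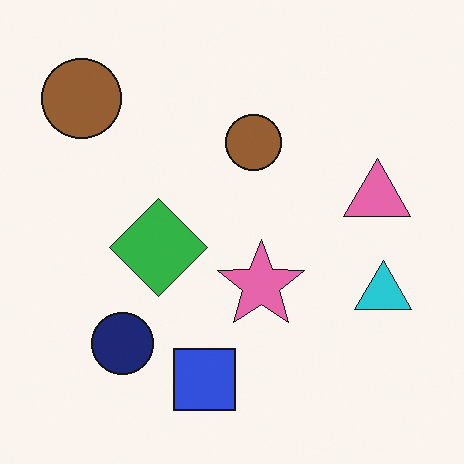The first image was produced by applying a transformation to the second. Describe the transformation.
The image was transposed (reflected across the top-left ↔ bottom-right diagonal).

Shapes have swapped their row and column positions — what was in the top-right is now in the bottom-left — a diagonal reflection.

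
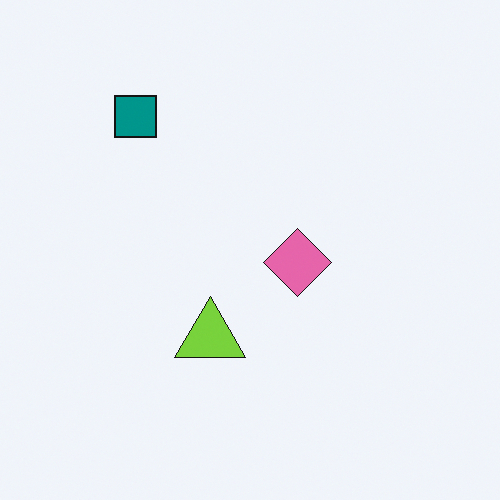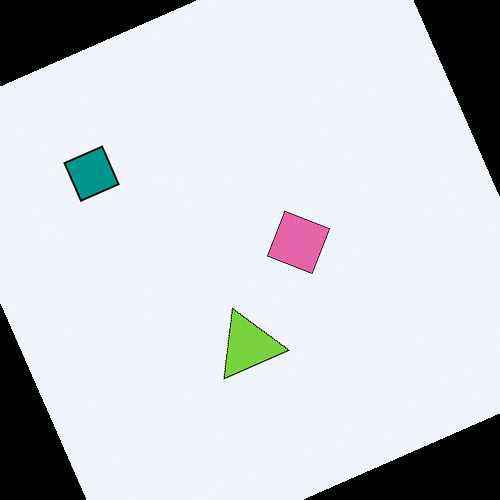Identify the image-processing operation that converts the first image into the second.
The second image is the first rotated counter-clockwise by a clearly visible amount.

Every shape is tilted by the same angle and the image corners show triangular fill wedges — a whole-image rotation by a non-right angle.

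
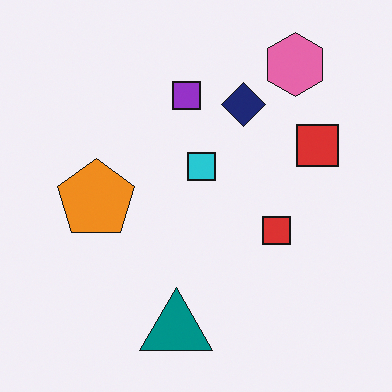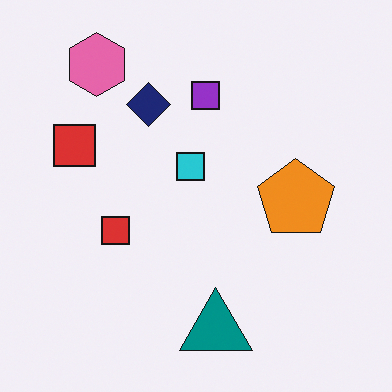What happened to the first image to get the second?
The second image is the first flipped horizontally (left ↔ right).

The orange pentagon is in the left of the first image and the right of the second — shapes on opposite sides of the vertical midline have swapped in a mirror flip.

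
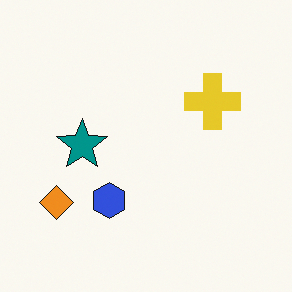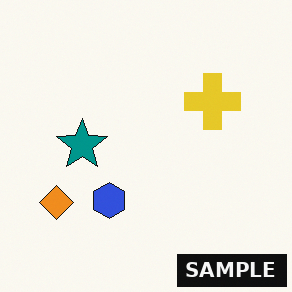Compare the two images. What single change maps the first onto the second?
The image was watermarked with the text "SAMPLE" in the lower-right corner.

A dark label reading "SAMPLE" appears in the lower-right corner.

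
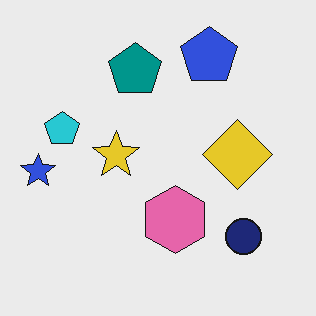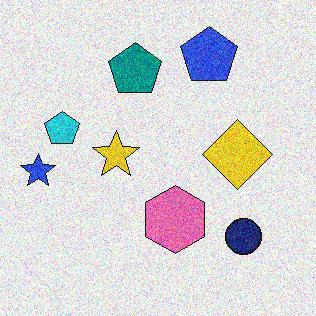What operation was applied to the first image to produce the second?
Degraded with visible gaussian noise.

Random speckle covers the whole image, including the flat background.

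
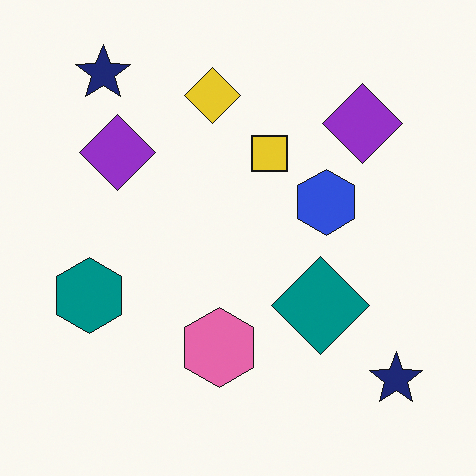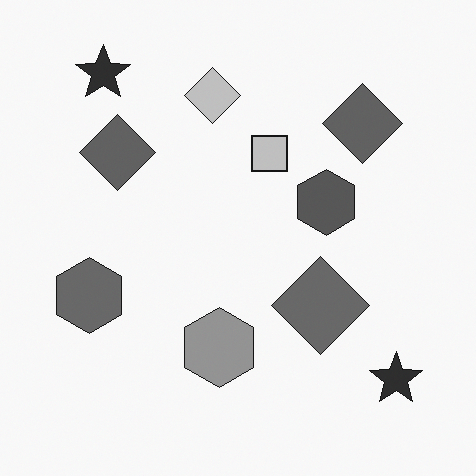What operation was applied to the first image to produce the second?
The image was converted to grayscale.

All color is removed — every shape is now a shade of grey.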